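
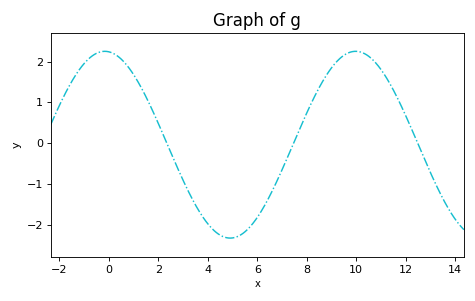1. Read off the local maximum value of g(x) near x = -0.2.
2.25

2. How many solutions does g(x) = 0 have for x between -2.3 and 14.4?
3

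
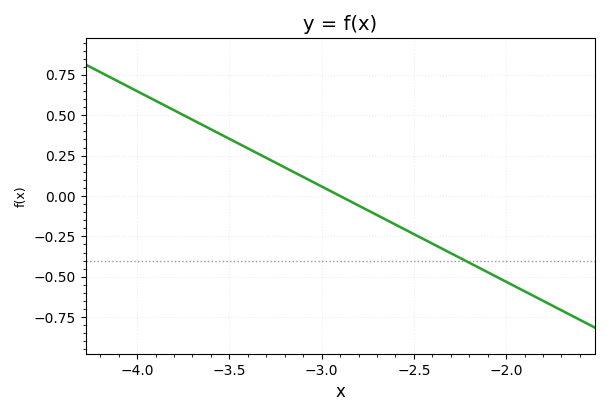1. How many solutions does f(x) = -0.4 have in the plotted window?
1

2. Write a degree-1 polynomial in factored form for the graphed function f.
y = -0.59(x + 2.9)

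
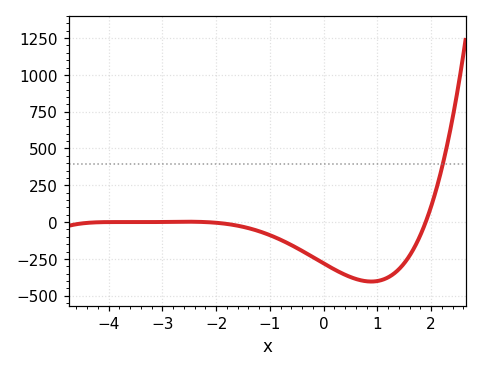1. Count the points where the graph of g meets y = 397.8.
1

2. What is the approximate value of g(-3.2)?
0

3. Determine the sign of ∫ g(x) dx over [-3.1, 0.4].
negative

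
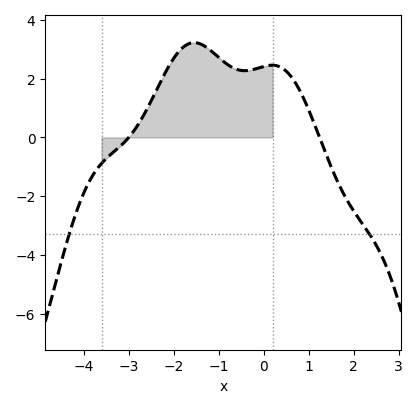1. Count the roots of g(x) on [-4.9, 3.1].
2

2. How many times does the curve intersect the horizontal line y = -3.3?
2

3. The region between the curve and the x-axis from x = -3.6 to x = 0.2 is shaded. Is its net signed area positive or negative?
positive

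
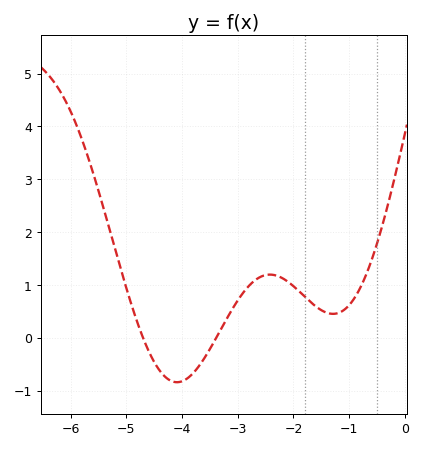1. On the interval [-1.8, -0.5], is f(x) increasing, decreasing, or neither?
neither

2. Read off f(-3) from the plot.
0.707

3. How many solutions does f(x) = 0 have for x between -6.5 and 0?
2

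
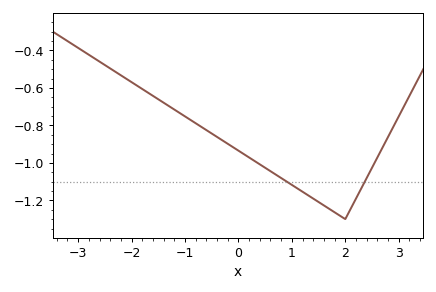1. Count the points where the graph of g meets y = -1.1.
2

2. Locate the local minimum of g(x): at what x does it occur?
2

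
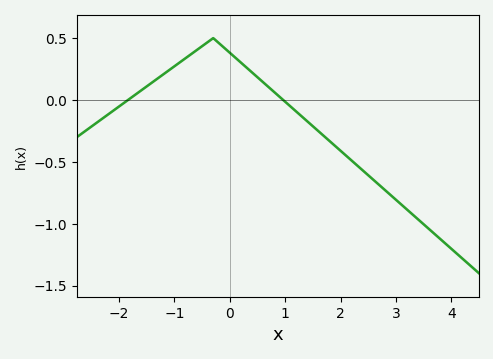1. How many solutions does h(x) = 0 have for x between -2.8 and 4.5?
2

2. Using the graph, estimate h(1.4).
-0.173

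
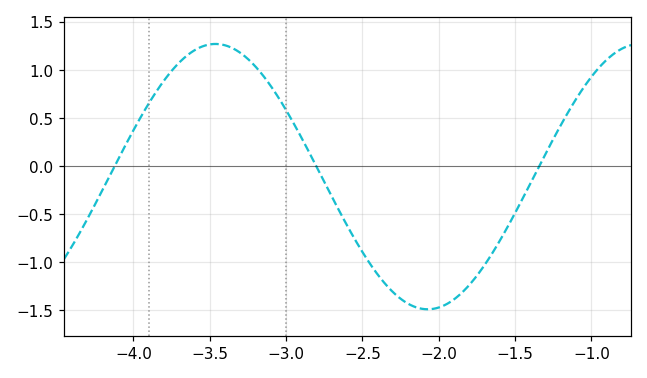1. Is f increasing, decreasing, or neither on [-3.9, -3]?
neither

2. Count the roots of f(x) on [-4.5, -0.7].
3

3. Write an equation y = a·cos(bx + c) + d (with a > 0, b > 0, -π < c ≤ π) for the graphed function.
y = 1.38cos(2.26x + 1.54) - 0.11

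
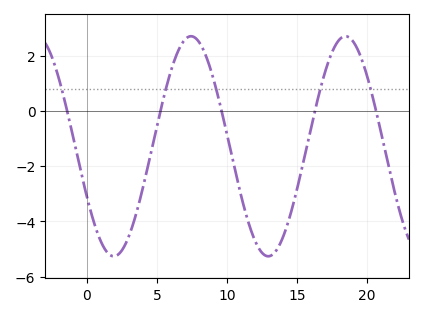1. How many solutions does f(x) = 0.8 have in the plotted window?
5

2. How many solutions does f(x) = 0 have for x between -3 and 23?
5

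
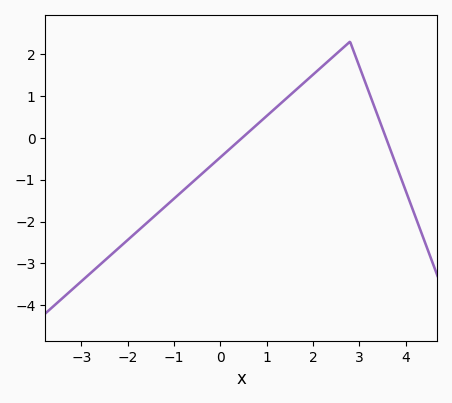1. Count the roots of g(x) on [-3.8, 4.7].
2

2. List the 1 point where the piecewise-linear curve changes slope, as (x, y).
(2.8, 2.3)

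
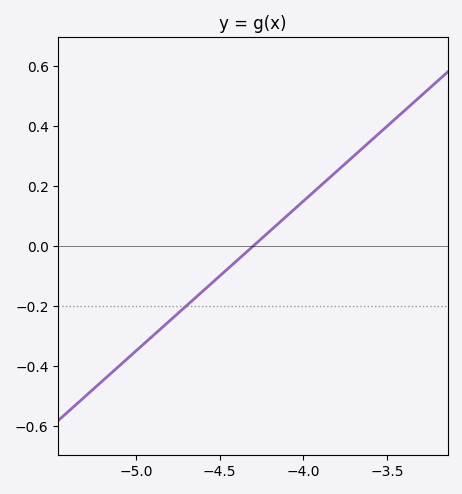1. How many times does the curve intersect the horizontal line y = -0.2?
1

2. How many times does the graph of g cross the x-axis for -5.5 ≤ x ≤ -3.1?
1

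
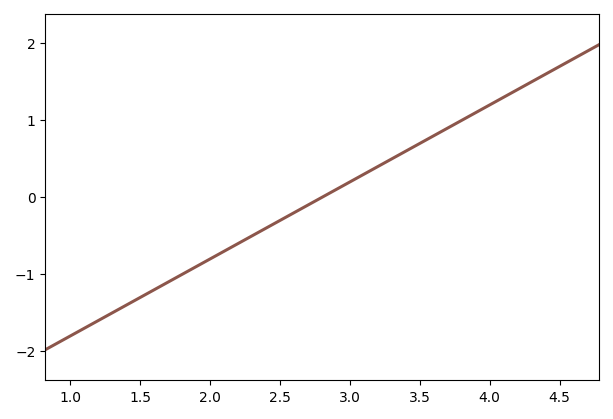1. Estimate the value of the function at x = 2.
-0.8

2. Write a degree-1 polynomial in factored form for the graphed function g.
y = 1(x - 2.8)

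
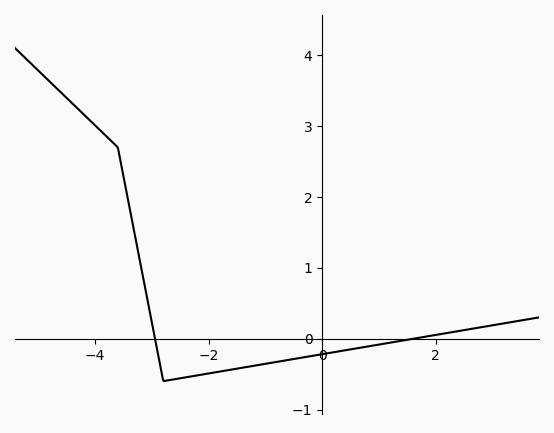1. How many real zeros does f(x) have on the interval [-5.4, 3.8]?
2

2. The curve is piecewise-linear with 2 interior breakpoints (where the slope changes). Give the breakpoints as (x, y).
(-3.6, 2.7); (-2.8, -0.6)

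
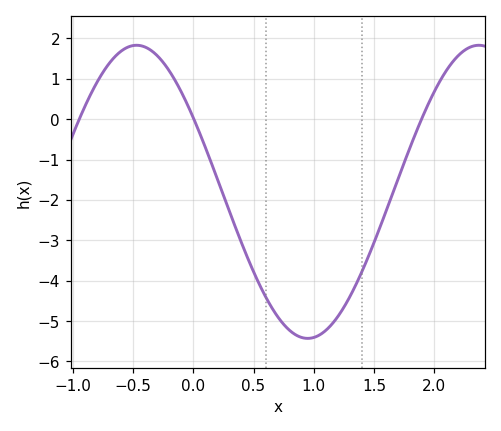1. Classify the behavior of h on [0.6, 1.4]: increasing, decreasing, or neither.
neither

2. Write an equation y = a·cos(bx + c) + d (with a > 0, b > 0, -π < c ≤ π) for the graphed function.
y = 3.63cos(2.2x + 1) - 1.8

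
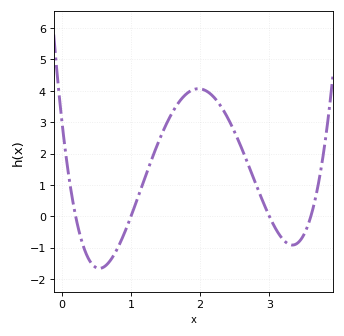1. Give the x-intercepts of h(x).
0.2, 1, 3, 3.6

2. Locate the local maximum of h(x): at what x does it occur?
1.97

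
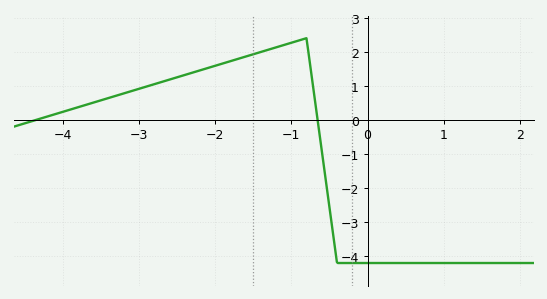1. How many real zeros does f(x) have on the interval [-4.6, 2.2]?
2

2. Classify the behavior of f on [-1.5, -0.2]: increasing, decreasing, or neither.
neither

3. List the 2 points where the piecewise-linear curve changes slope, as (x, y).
(-0.8, 2.4); (-0.4, -4.2)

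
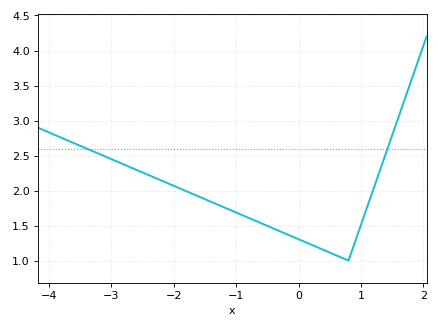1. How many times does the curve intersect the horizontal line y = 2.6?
2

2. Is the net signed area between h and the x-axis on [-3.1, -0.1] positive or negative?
positive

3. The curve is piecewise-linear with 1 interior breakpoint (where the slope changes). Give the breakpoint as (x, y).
(0.8, 1)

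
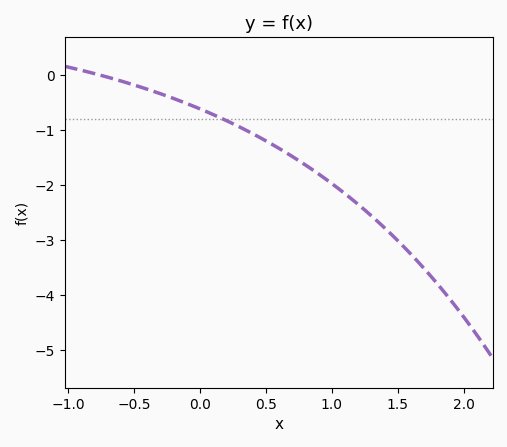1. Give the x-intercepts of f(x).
-0.75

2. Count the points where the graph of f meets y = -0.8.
1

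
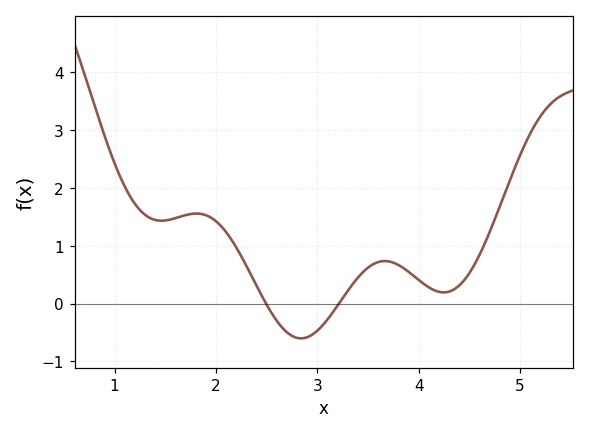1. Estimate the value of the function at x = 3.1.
-0.273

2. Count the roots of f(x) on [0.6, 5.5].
2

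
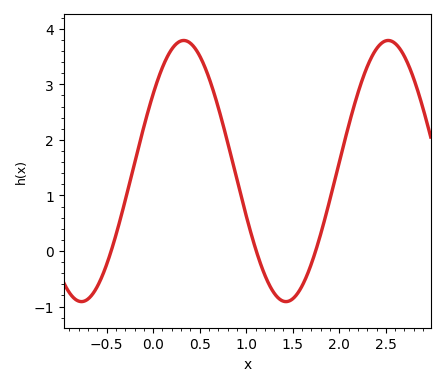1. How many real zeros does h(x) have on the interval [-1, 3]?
3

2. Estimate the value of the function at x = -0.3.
0.9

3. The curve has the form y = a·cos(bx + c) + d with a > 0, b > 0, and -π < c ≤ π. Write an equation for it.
y = 2.35cos(2.9x - 0.94) + 1.44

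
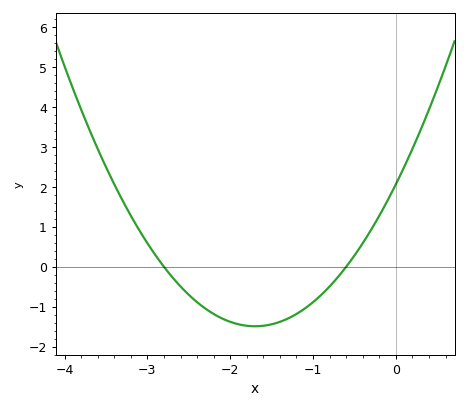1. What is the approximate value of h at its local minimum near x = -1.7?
-1.49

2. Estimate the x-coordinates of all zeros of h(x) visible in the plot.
-2.8, -0.6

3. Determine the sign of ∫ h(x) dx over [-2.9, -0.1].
negative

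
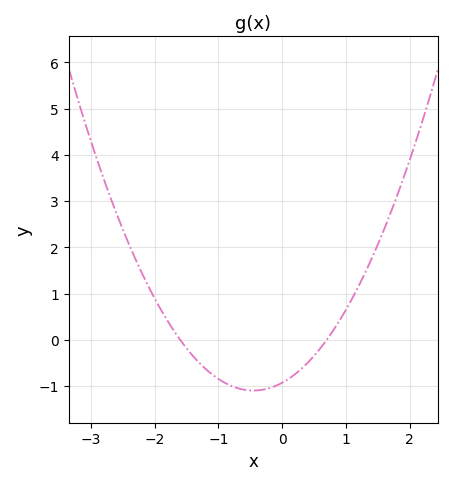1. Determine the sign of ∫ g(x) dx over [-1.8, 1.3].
negative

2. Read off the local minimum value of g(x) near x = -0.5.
-1.1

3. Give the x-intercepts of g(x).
-1.6, 0.7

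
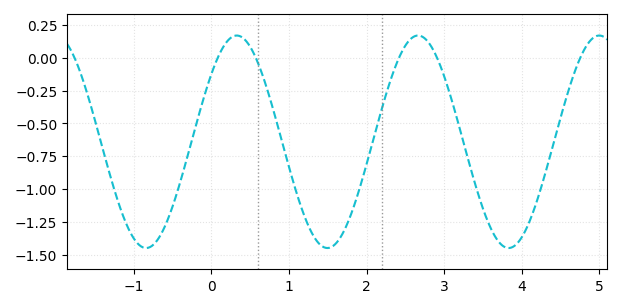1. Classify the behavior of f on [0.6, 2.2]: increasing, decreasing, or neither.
neither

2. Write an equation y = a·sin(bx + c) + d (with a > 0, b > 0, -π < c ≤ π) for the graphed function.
y = 0.81sin(2.7x + 0.69) - 0.64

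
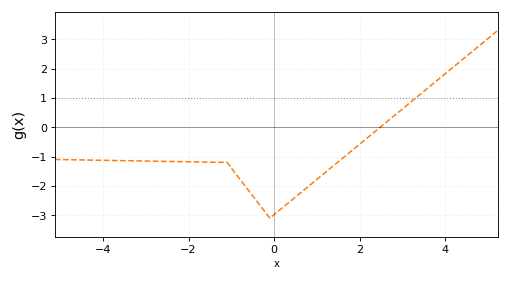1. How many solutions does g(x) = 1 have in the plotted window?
1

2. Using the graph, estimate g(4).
1.83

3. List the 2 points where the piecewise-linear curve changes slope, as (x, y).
(-1.1, -1.2); (-0.1, -3.1)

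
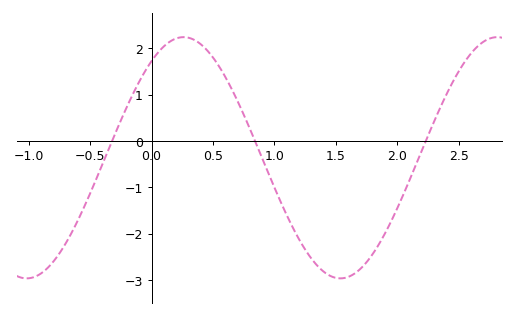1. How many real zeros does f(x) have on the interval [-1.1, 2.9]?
3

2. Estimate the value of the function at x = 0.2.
2.21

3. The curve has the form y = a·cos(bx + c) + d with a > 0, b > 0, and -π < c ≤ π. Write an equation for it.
y = 2.6cos(2.46x - 0.642) - 0.36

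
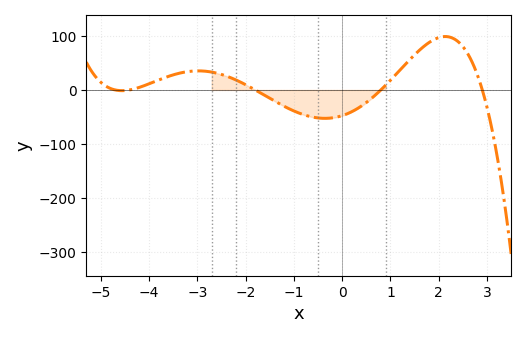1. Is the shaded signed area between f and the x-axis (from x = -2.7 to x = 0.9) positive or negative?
negative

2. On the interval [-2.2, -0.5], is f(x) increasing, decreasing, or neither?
decreasing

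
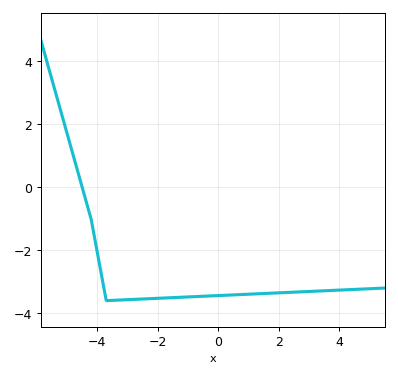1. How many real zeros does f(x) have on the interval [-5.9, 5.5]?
1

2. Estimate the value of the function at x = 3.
-3.4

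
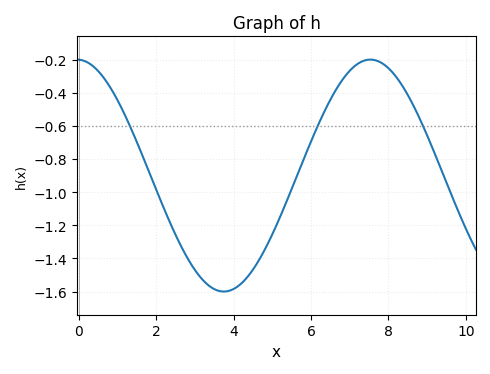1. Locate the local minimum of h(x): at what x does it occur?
3.8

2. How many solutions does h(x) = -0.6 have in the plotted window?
3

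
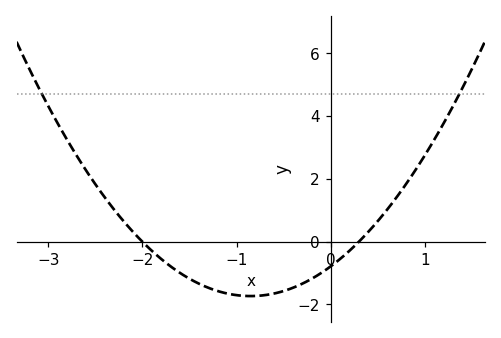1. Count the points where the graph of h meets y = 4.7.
2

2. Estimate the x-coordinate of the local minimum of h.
-0.8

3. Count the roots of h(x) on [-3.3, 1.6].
2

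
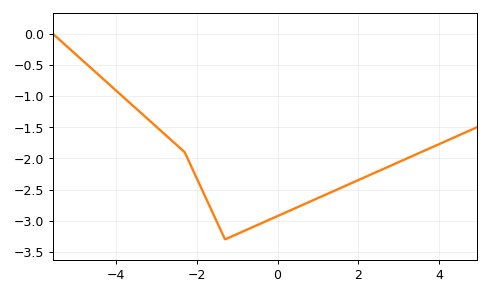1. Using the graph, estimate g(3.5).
-1.9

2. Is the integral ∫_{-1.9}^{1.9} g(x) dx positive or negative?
negative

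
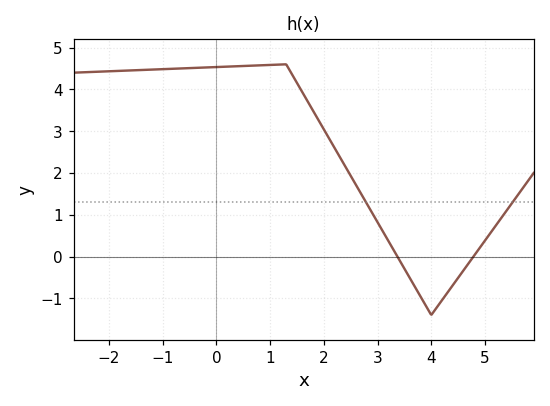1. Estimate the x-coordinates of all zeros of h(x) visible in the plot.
3.37, 4.79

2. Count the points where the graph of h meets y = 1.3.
2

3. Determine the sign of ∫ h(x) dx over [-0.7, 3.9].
positive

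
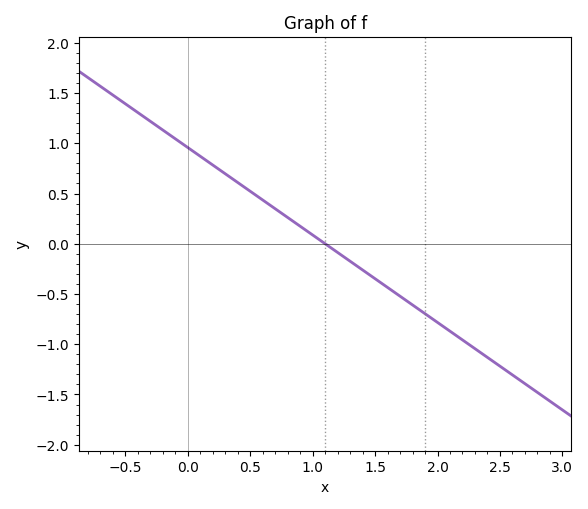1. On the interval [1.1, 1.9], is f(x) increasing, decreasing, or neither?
decreasing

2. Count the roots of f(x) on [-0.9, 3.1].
1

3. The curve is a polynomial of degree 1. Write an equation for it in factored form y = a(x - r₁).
y = -0.87(x - 1.1)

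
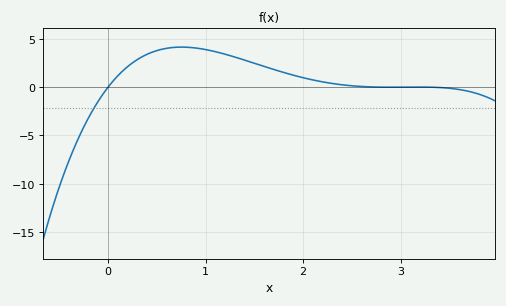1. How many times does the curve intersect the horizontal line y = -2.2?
1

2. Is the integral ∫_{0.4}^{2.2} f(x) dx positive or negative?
positive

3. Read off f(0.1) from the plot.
1.18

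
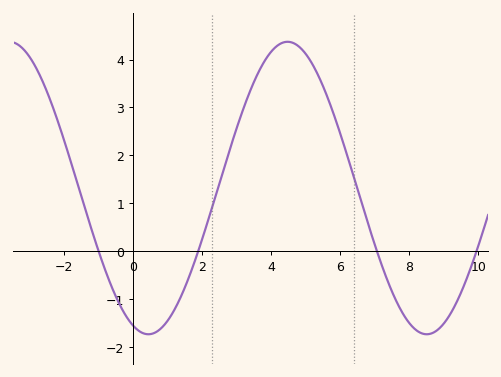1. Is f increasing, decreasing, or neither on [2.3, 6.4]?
neither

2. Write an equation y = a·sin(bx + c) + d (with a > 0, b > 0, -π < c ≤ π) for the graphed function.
y = 3.05sin(0.78x - 1.92) + 1.32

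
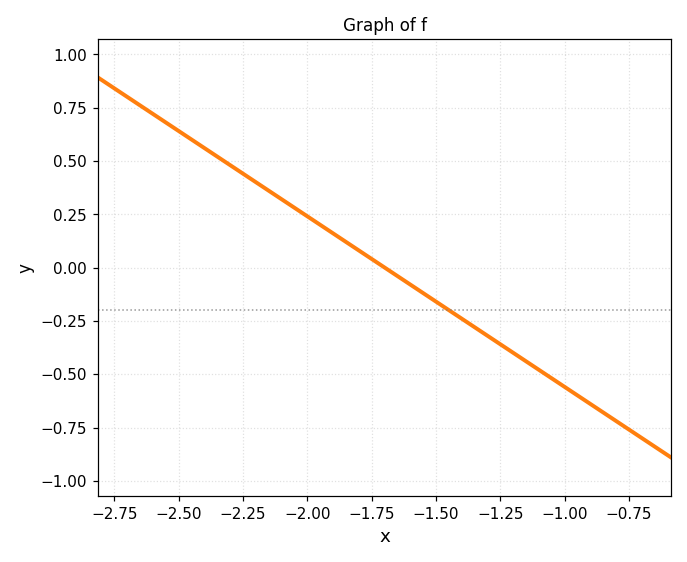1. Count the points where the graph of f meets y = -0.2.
1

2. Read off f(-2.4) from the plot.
0.56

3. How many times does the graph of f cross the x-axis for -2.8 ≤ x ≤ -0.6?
1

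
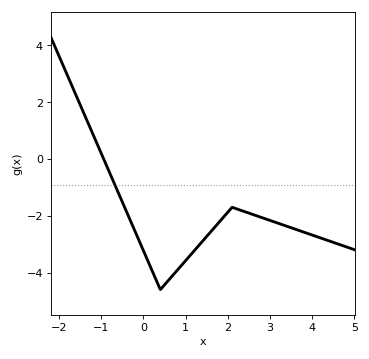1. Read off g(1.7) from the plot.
-2.4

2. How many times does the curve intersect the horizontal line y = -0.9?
1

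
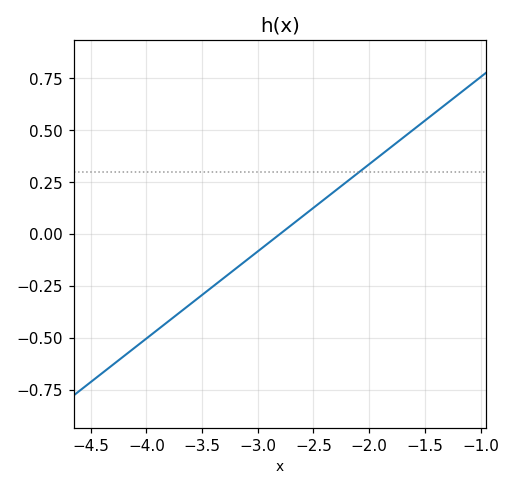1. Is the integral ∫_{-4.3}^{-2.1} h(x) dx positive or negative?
negative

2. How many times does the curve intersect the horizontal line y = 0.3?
1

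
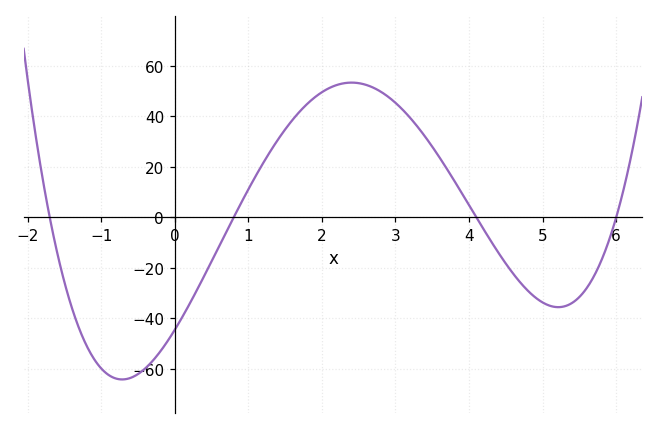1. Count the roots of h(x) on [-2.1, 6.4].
4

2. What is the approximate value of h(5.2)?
-36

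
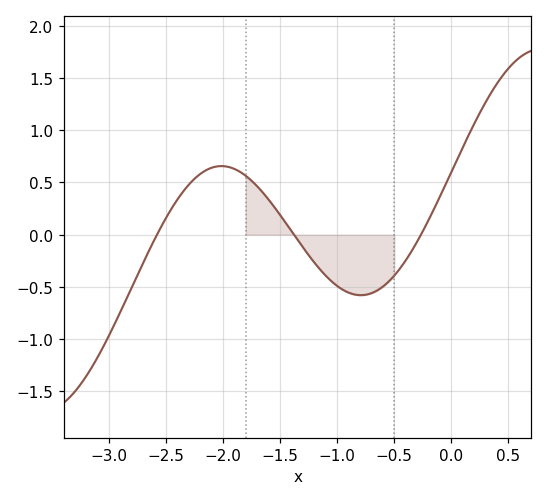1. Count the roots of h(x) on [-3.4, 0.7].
3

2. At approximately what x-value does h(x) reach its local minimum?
-0.792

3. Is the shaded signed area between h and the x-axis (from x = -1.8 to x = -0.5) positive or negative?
negative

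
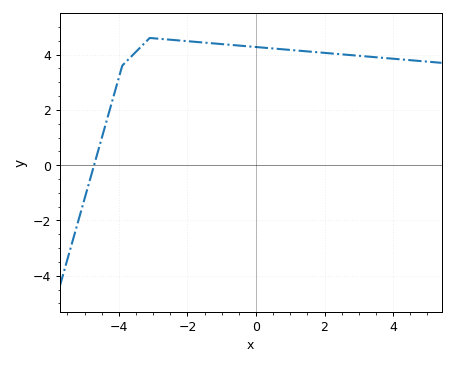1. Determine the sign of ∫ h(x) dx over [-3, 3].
positive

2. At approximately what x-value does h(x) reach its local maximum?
-3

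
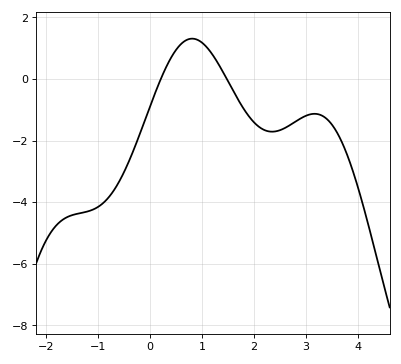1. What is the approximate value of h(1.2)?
0.8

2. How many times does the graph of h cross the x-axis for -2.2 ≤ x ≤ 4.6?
2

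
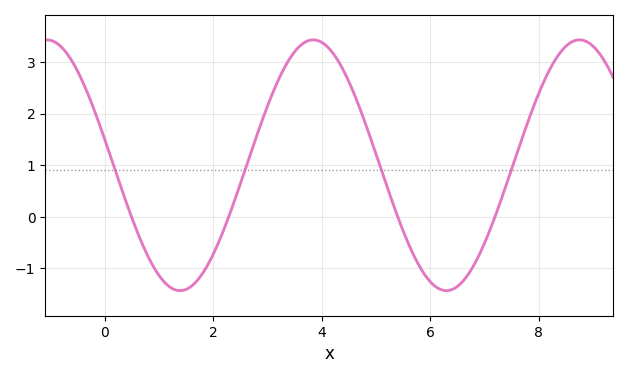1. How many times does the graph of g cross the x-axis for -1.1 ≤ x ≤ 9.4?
4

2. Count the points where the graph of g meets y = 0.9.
4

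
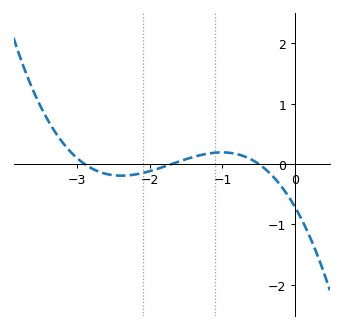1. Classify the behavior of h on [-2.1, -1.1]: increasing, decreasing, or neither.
increasing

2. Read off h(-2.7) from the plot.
-0.1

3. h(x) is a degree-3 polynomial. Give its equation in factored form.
y = -0.29(x + 2.9)(x + 1.7)(x + 0.5)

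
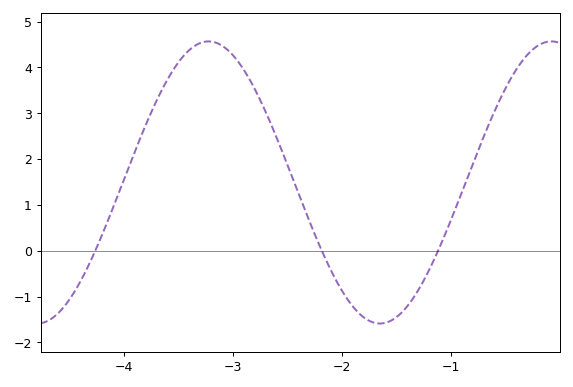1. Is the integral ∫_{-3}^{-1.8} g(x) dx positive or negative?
positive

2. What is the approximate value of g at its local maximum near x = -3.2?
4.6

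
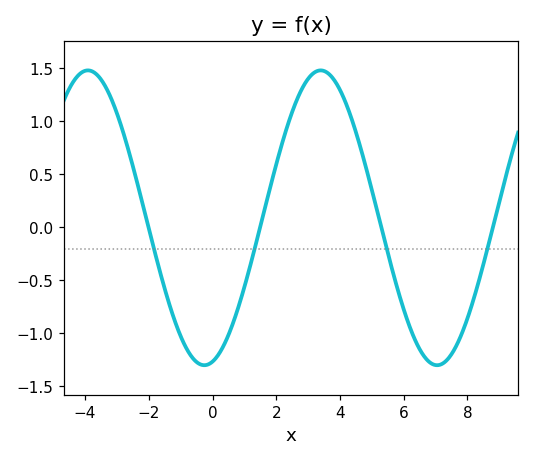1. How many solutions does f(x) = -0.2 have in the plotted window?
4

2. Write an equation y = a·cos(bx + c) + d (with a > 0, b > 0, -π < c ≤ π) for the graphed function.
y = 1.39cos(0.86x - 2.9) + 0.09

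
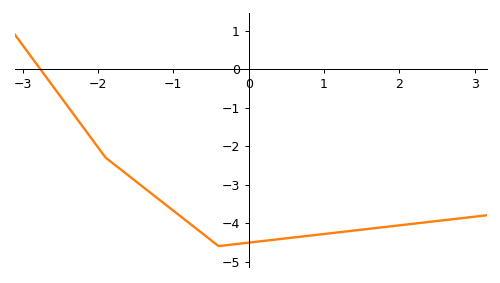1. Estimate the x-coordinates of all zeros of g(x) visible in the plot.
-2.8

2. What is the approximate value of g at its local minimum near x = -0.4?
-4.6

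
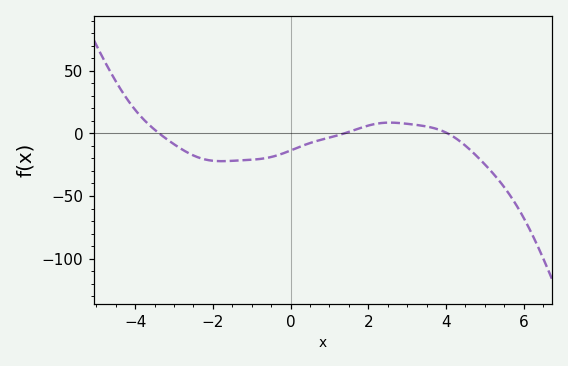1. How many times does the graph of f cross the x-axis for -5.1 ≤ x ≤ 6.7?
3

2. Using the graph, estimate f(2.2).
10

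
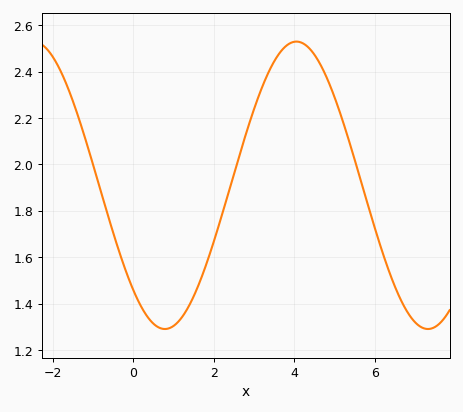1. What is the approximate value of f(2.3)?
1.84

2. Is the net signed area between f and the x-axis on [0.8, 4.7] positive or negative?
positive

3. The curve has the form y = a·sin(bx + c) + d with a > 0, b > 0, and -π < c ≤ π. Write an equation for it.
y = 0.62sin(0.96x - 2.32) + 1.91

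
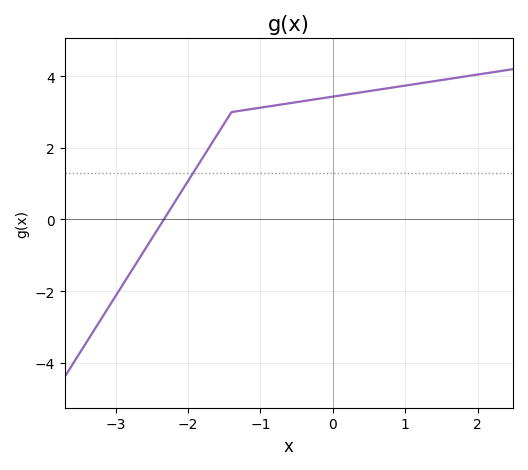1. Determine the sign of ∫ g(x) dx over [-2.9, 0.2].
positive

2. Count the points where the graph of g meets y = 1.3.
1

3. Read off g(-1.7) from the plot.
2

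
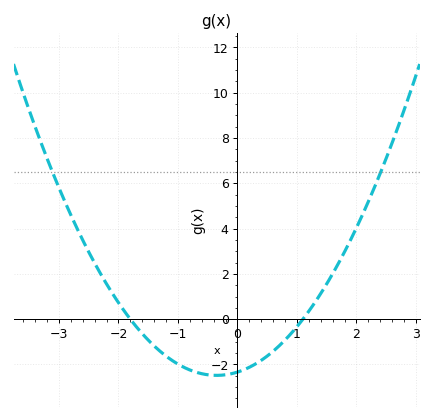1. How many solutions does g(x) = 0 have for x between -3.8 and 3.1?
2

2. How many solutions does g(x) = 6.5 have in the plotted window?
2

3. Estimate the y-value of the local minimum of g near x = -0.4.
-2.48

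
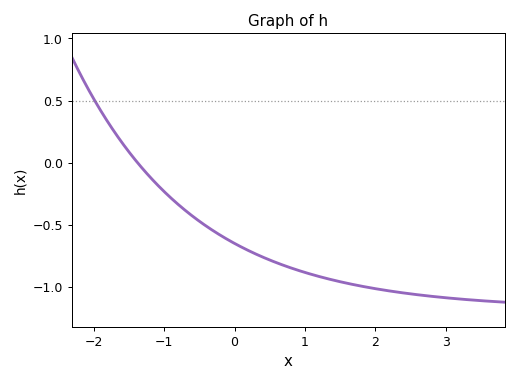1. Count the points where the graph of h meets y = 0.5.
1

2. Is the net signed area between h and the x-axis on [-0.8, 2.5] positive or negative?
negative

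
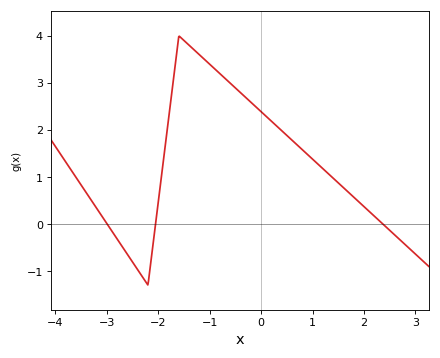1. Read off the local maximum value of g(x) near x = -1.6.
4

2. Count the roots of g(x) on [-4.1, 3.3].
3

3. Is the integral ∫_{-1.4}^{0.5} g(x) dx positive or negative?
positive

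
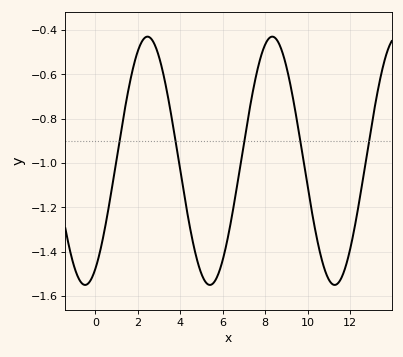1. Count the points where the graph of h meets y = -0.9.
5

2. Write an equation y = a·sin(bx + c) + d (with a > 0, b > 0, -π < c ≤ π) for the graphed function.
y = 0.56sin(1.1x - 1.1) - 0.99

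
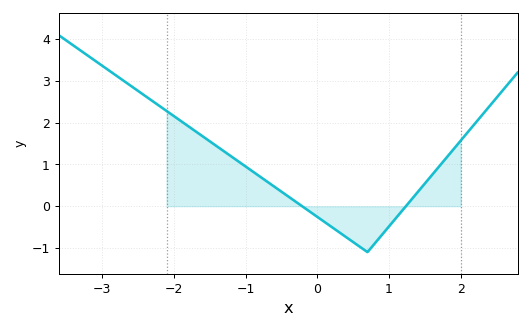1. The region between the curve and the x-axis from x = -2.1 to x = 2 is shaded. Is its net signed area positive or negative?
positive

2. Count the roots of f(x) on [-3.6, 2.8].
2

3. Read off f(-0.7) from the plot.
0.591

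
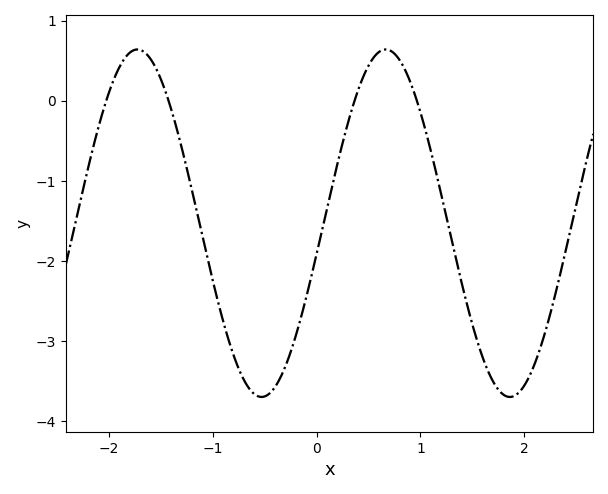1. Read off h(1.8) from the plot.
-3.67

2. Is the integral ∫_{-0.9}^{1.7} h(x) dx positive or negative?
negative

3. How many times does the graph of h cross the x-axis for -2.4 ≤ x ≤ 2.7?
4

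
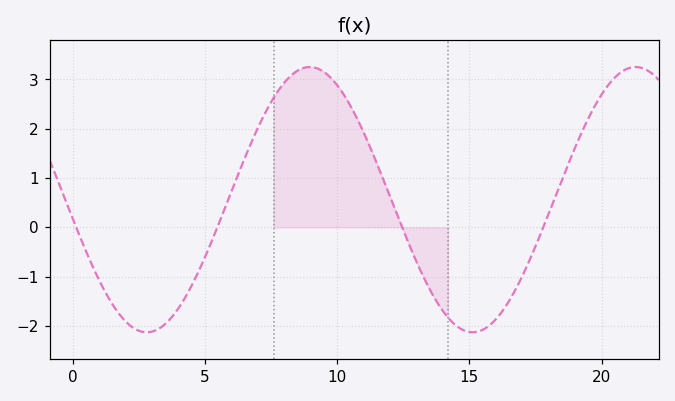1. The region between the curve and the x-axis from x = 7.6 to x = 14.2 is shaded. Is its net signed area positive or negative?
positive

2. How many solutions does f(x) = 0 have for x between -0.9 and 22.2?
4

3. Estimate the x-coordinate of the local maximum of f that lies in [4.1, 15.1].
8.97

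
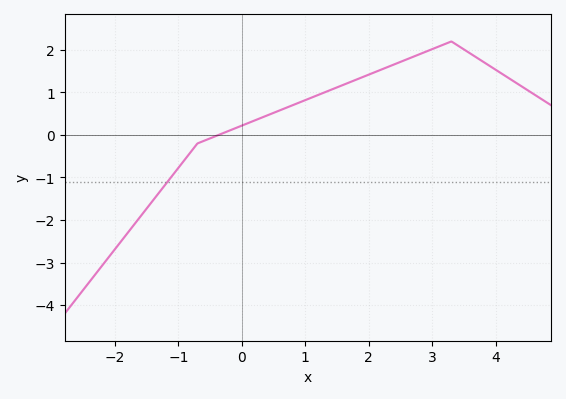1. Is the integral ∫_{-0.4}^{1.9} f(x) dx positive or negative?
positive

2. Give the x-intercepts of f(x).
-0.367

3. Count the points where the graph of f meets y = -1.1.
1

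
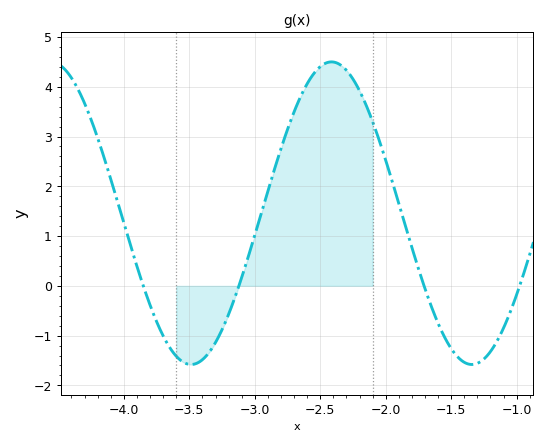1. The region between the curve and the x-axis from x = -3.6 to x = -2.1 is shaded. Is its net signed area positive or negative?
positive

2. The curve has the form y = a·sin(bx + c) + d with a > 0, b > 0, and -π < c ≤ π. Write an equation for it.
y = 3.04sin(2.9x + 2.4) + 1.46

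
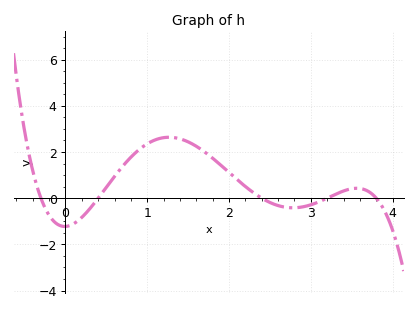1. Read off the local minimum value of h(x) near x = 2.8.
-0.418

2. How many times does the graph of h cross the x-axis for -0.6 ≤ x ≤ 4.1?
5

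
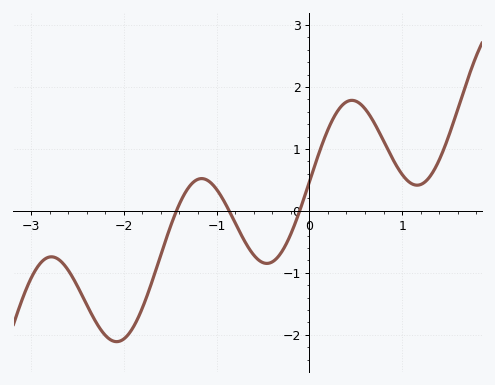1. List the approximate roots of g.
-1.43, -0.864, -0.104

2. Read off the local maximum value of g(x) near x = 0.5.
1.78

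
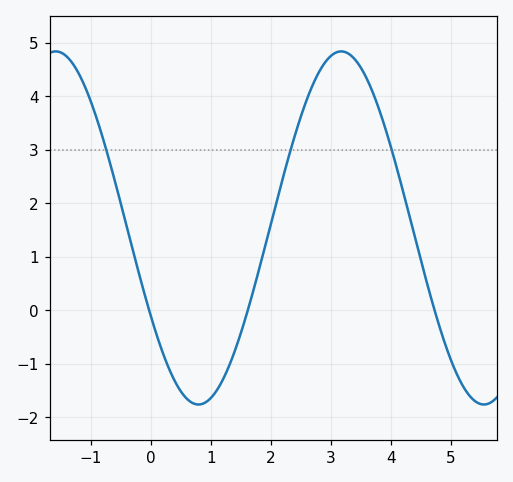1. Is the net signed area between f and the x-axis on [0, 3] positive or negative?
positive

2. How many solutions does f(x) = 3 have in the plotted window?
3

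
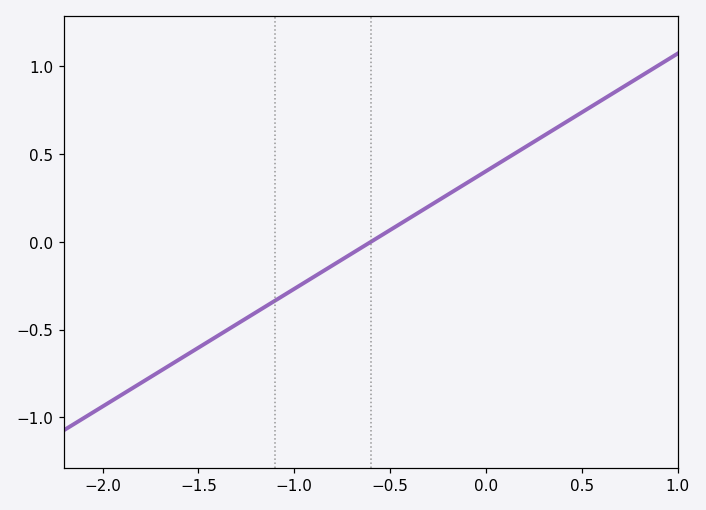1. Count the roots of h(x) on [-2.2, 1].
1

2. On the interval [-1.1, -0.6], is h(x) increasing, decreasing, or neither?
increasing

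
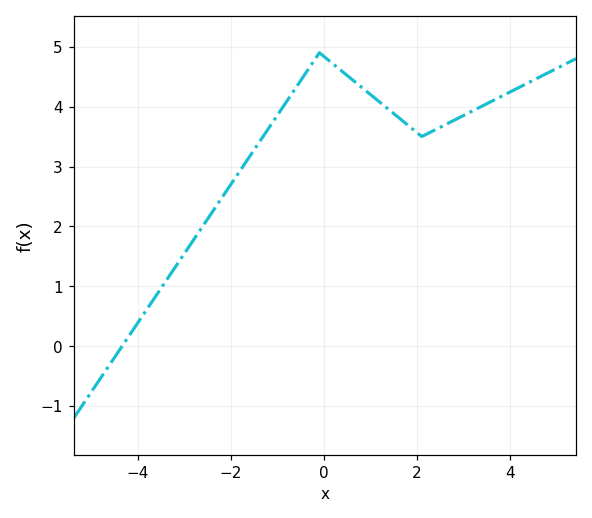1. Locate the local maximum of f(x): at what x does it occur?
-0.1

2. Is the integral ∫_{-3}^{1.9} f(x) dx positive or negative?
positive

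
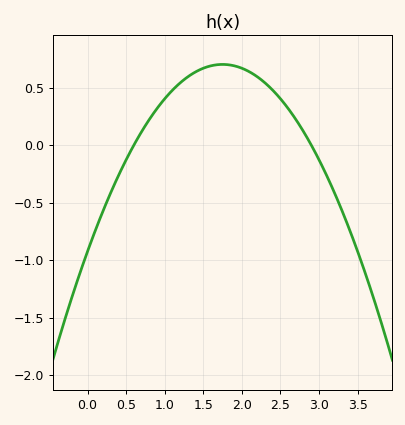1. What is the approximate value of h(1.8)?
0.7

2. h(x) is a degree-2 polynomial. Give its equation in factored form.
y = -0.53(x - 0.6)(x - 2.9)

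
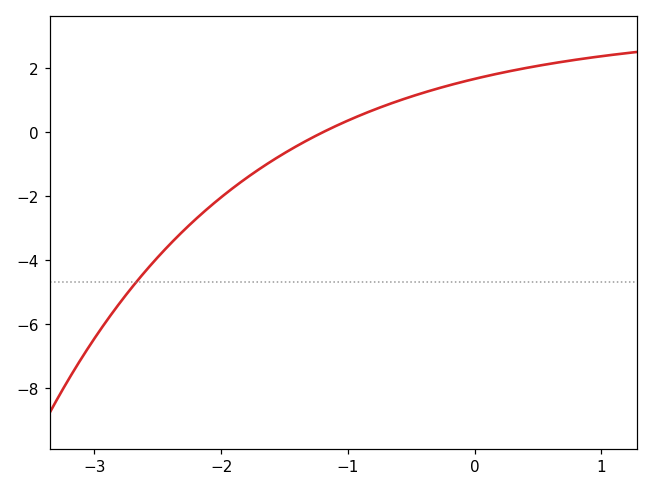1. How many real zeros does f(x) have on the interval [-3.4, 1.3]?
1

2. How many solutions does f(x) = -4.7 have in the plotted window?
1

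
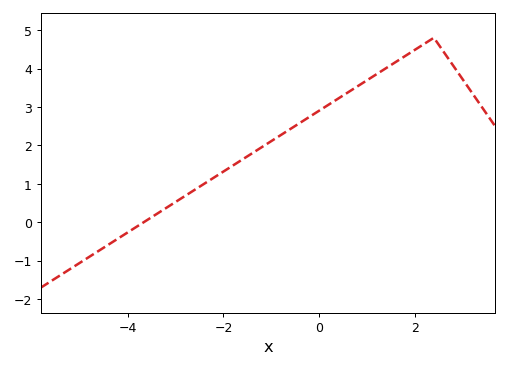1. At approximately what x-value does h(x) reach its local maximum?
2.4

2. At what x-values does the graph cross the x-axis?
-3.6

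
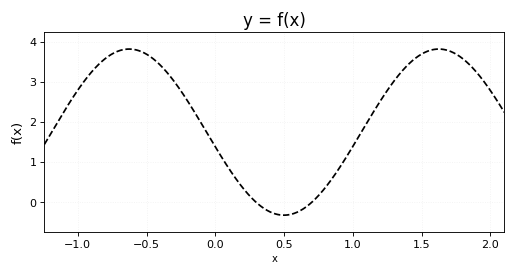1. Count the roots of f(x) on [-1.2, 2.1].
2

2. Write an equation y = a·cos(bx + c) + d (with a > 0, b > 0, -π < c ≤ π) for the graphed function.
y = 2.07cos(2.8x + 1.8) + 1.75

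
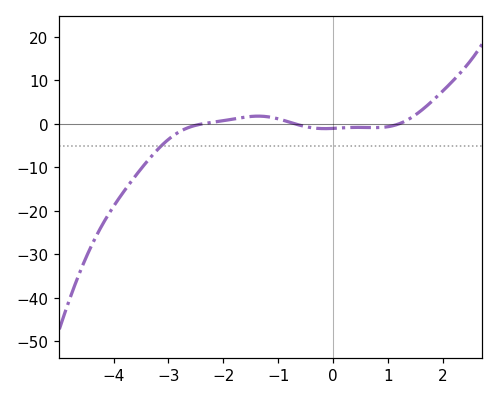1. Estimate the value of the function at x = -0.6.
-0.36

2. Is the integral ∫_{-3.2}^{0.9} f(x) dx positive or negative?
negative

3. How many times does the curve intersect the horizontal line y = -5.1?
1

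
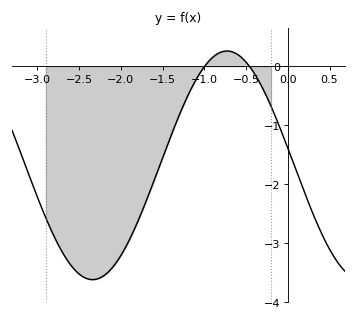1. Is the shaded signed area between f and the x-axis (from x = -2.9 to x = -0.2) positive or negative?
negative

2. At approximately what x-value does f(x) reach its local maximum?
-0.727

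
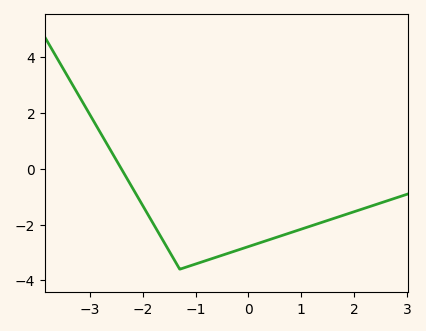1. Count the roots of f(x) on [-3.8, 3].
1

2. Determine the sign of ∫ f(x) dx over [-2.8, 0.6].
negative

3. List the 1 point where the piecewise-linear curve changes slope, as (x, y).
(-1.3, -3.6)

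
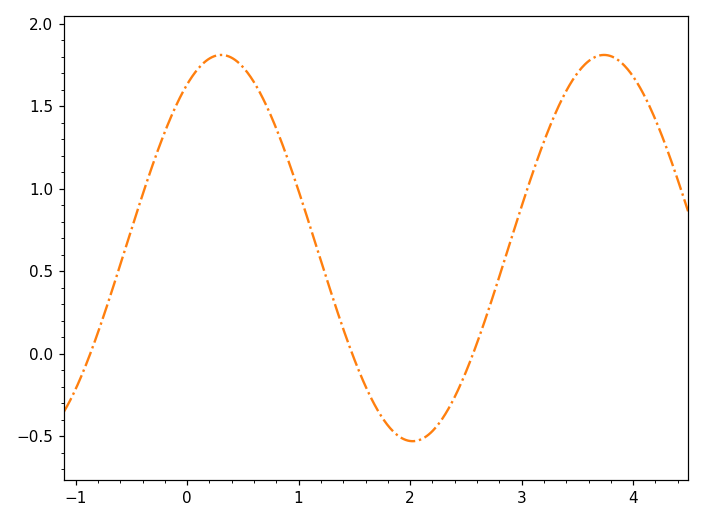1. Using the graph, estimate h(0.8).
1.36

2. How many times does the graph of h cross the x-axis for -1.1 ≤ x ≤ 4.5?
3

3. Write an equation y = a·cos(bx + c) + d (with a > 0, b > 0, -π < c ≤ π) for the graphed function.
y = 1.17cos(1.83x - 0.56) + 0.64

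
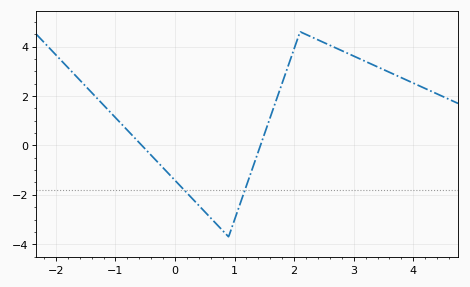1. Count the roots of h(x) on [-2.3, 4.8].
2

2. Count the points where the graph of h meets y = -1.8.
2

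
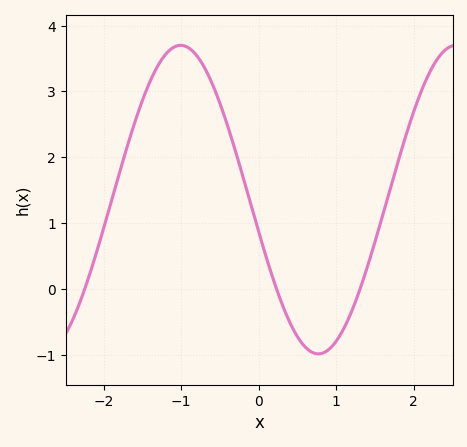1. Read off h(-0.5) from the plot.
2.8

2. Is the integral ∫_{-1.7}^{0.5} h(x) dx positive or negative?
positive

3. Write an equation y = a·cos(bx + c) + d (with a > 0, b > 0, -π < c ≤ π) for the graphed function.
y = 2.34cos(1.8x + 1.8) + 1.36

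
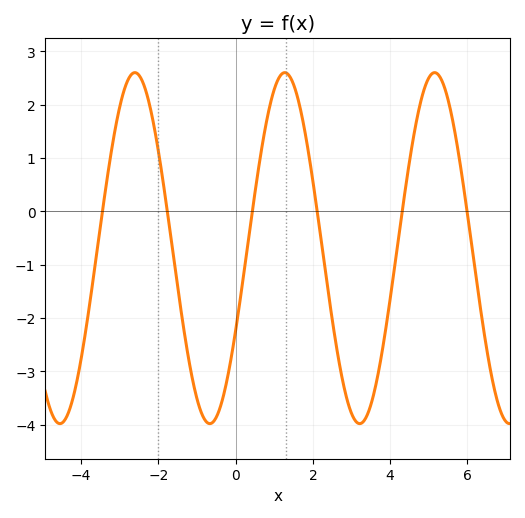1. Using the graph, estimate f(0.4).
-0.172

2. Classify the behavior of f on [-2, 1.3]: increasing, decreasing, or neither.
neither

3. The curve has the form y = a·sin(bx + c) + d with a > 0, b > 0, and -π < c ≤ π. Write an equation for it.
y = 3.29sin(1.62x - 0.49) - 0.69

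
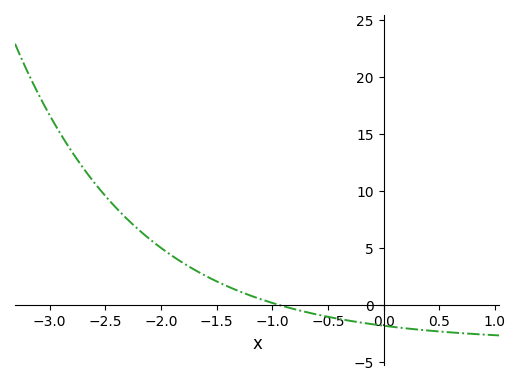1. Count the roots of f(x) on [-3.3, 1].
1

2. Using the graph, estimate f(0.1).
-1.98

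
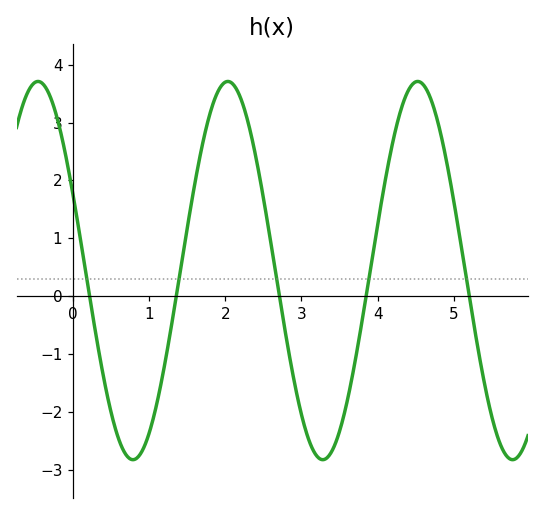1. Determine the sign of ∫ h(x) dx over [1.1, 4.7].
positive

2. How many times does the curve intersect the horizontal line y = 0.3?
5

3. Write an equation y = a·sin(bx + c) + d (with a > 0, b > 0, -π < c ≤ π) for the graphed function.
y = 3.27sin(2.52x + 2.73) + 0.44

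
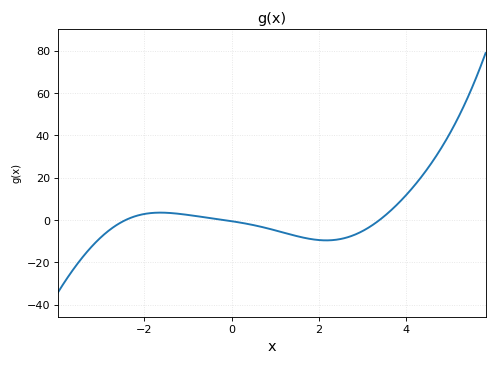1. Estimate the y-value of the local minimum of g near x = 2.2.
-10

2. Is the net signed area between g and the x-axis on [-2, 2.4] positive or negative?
negative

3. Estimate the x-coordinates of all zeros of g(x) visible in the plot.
-2.4, -0.2, 3.4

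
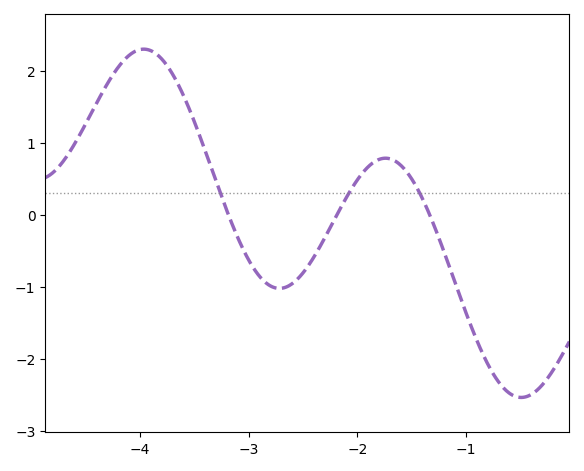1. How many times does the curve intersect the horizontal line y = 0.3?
3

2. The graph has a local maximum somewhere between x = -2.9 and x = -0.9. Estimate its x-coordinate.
-1.74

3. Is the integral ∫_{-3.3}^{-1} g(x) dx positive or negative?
negative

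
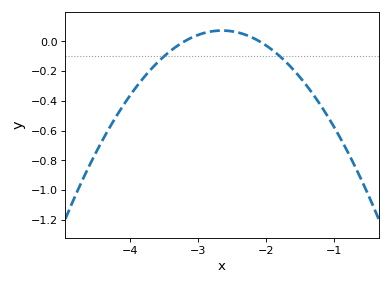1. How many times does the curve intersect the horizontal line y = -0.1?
2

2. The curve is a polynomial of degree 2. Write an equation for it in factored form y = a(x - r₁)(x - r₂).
y = -0.24(x + 3.2)(x + 2.1)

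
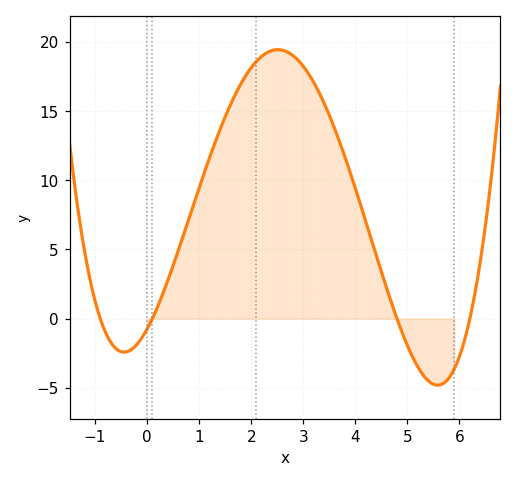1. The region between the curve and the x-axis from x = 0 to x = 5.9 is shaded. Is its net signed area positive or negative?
positive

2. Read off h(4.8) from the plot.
0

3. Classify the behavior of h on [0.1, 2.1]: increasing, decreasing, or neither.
increasing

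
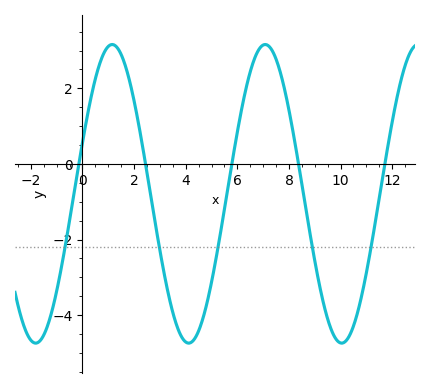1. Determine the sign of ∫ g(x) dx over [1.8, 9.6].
negative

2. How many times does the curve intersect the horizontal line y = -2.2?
5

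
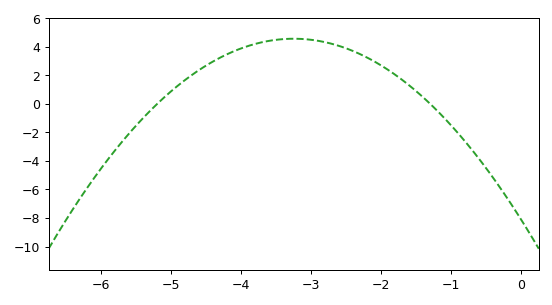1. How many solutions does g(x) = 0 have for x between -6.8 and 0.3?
2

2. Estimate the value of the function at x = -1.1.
-1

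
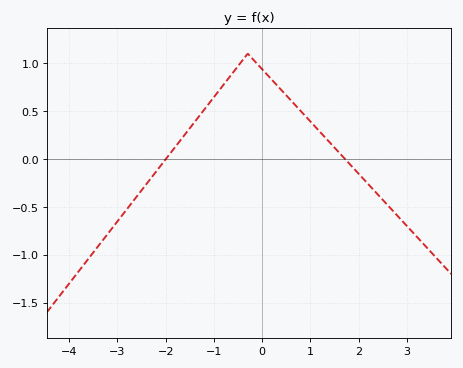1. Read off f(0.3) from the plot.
0.75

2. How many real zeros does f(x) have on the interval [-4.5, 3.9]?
2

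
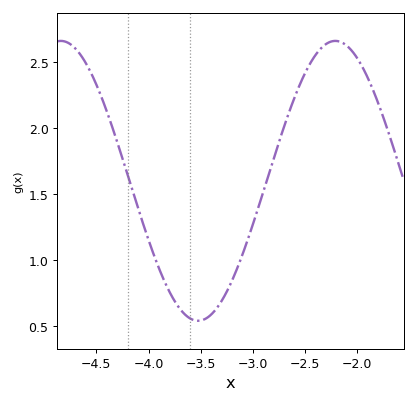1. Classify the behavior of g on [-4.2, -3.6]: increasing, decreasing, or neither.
decreasing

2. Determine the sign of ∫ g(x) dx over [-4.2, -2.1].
positive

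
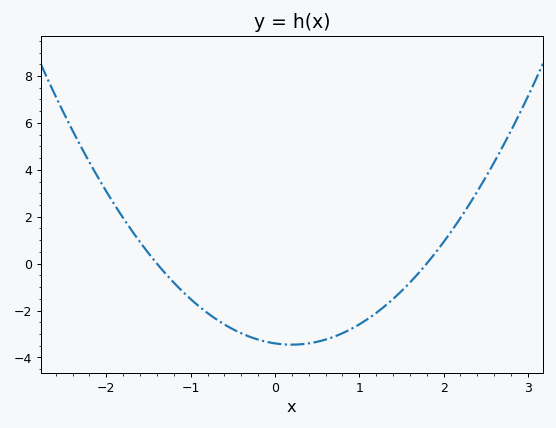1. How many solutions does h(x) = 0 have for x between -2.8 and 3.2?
2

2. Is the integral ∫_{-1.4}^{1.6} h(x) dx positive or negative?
negative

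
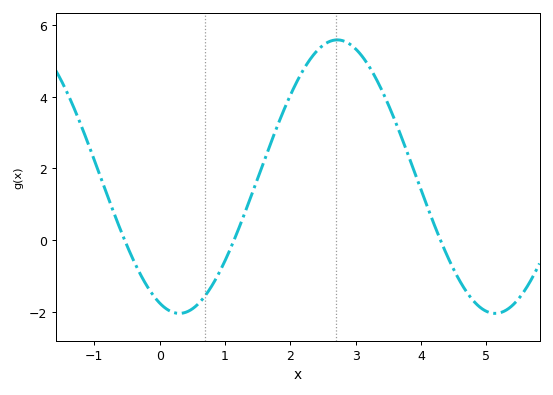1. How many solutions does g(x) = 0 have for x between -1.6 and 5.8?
3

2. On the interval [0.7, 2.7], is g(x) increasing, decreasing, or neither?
increasing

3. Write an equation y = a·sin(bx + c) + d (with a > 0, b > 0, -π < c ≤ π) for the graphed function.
y = 3.81sin(1.3x - 1.96) + 1.77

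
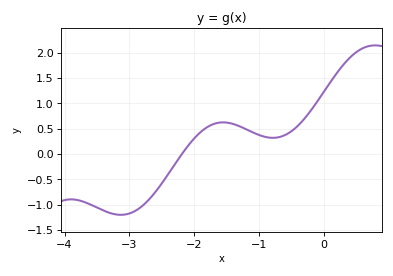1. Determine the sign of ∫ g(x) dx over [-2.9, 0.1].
positive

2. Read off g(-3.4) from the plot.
-1.1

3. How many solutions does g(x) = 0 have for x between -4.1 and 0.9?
1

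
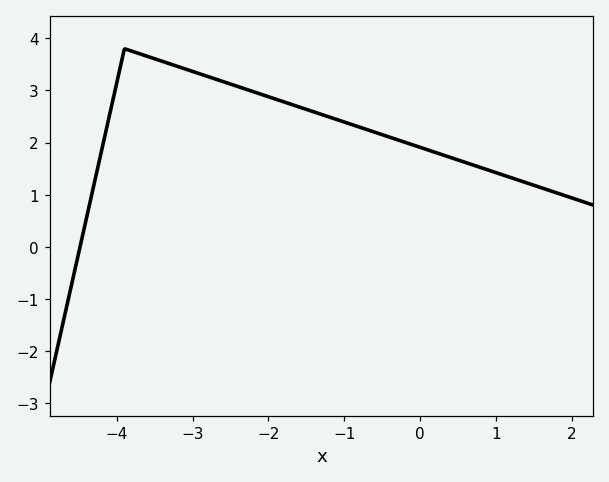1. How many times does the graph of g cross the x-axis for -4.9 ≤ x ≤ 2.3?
1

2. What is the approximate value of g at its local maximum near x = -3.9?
3.8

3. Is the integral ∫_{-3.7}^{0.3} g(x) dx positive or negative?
positive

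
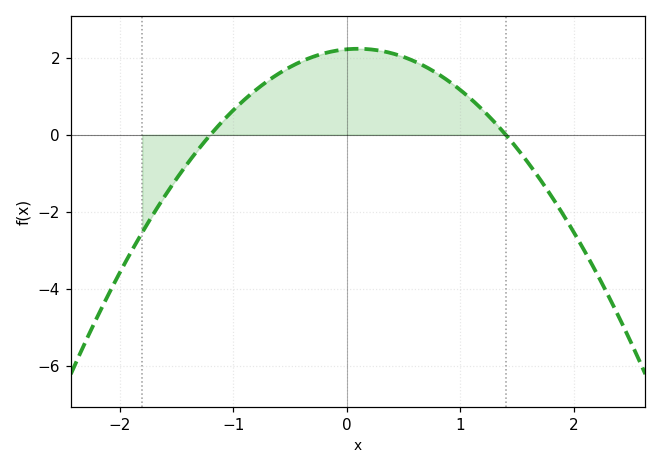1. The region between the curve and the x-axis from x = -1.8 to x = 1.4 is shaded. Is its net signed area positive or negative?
positive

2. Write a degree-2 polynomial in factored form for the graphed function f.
y = -1.32(x + 1.2)(x - 1.4)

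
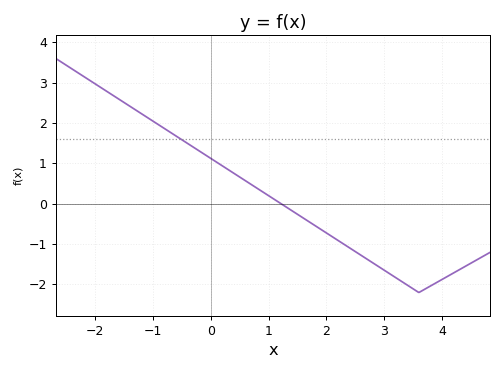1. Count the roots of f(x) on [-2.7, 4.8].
1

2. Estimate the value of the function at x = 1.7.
-0.446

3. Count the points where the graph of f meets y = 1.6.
1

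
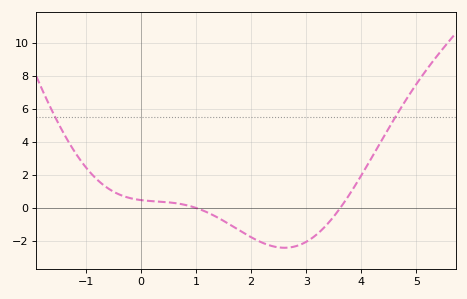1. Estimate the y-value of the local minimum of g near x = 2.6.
-2.4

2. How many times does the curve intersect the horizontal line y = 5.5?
2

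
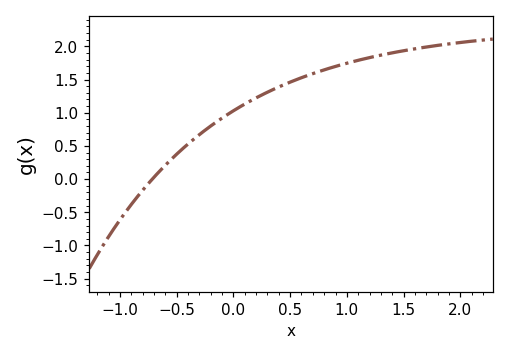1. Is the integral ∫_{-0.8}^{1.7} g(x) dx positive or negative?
positive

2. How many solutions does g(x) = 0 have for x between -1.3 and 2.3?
1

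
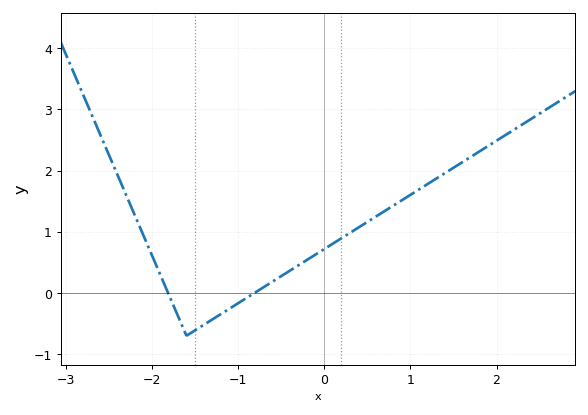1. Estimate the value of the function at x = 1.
1.6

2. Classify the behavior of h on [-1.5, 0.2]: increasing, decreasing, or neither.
increasing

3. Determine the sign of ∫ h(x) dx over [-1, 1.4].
positive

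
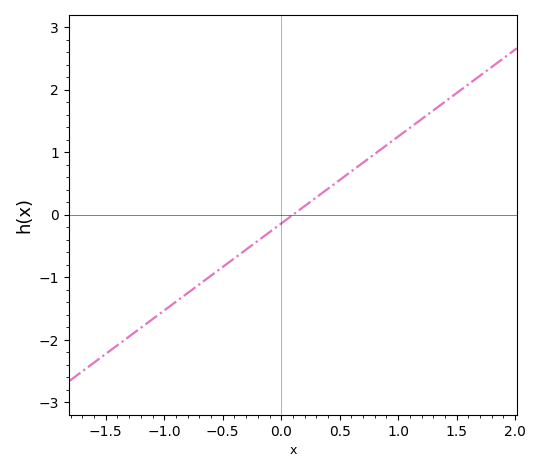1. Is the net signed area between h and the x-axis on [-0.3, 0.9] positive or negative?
positive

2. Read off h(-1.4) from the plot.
-2.08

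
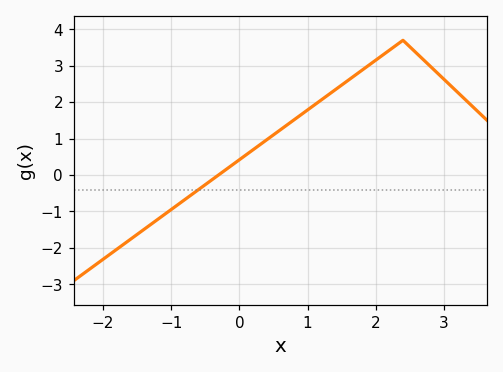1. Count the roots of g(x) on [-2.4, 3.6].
1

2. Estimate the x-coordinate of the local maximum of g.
2.4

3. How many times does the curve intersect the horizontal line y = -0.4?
1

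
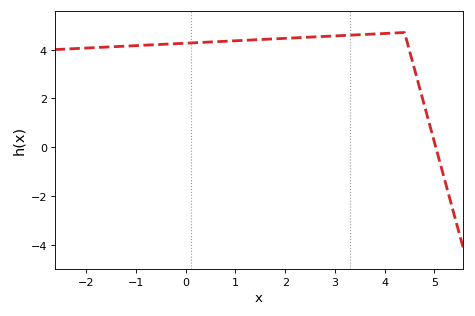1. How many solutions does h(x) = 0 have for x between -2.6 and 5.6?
1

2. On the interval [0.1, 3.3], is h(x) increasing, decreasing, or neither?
increasing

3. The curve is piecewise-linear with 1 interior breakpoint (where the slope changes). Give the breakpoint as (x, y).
(4.4, 4.7)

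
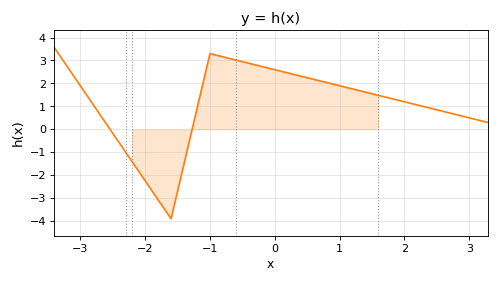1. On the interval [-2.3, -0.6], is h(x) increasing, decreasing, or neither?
neither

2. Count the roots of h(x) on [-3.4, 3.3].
2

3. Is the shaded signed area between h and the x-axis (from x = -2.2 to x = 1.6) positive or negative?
positive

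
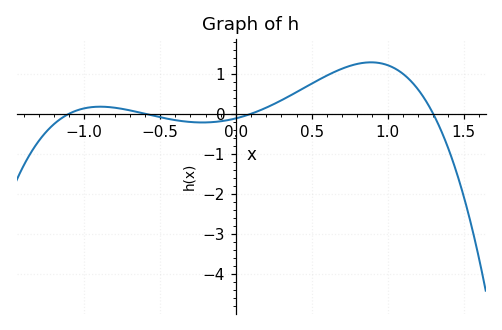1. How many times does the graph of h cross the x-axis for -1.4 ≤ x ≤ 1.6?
4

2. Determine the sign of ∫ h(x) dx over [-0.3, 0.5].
positive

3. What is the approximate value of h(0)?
-0.1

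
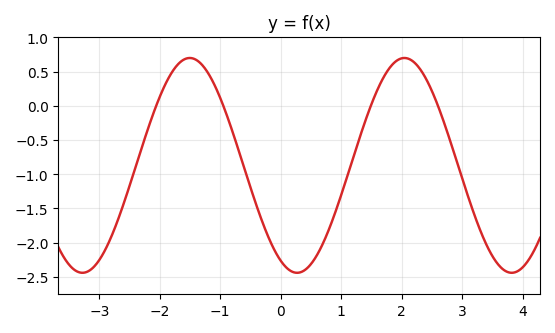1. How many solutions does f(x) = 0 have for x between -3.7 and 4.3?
4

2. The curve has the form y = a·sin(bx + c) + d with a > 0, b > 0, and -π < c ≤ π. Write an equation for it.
y = 1.57sin(1.8x - 2) - 0.87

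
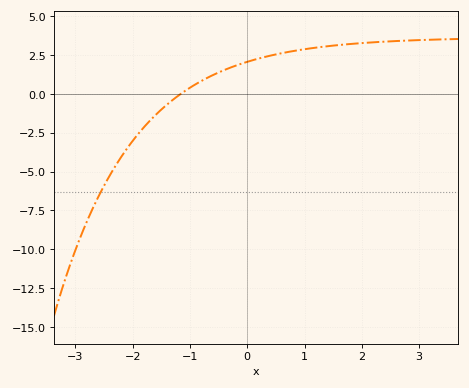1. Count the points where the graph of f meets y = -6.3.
1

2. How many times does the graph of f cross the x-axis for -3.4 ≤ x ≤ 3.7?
1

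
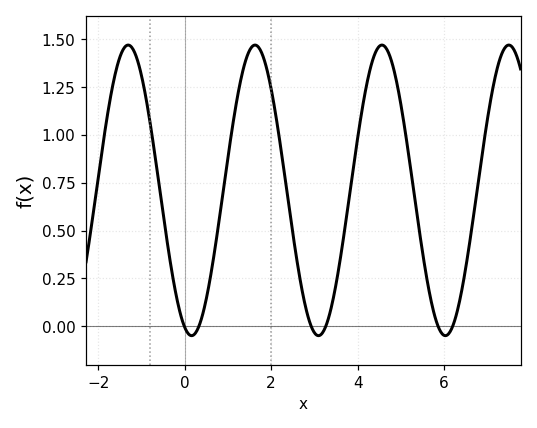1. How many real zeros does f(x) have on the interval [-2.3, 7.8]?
6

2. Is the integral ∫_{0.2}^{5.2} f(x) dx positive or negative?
positive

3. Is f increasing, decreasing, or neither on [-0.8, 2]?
neither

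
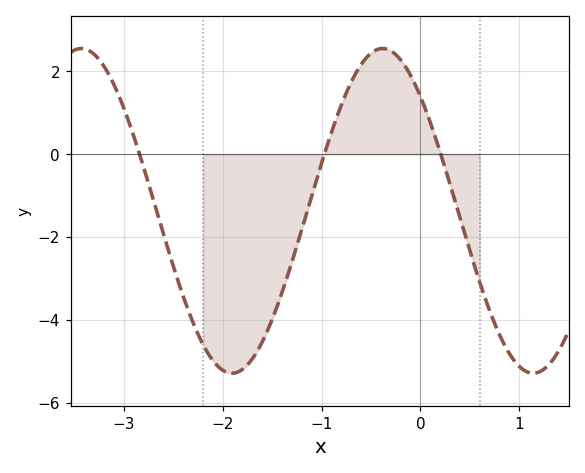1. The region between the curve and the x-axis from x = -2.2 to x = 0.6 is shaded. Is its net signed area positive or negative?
negative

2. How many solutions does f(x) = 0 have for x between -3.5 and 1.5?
3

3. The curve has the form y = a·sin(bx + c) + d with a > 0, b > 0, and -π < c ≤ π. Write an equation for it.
y = 3.92sin(2.06x + 2.36) - 1.37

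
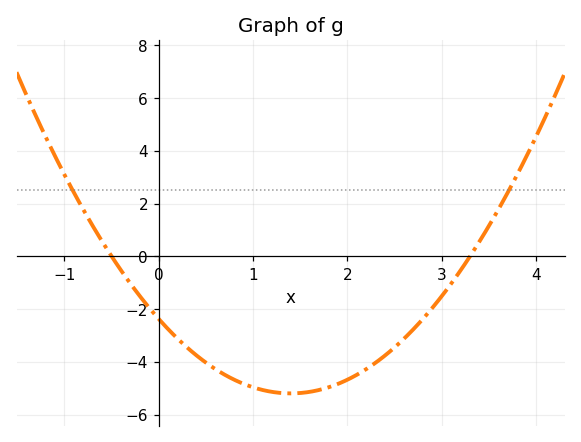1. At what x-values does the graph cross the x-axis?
-0.5, 3.3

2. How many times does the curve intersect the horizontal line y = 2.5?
2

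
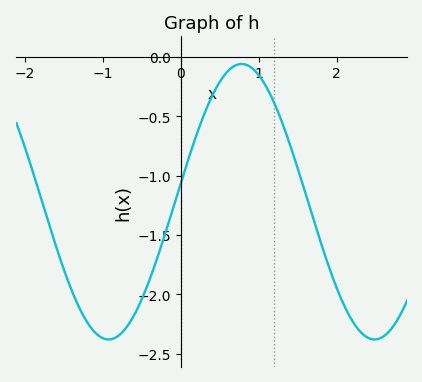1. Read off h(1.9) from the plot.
-1.77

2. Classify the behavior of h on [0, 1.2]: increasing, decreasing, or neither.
neither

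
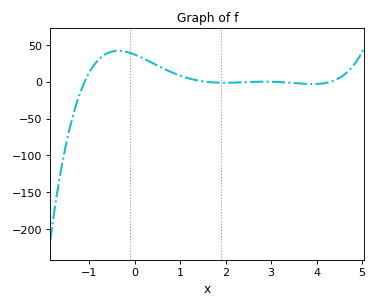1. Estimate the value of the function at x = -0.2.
40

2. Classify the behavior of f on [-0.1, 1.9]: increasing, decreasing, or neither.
decreasing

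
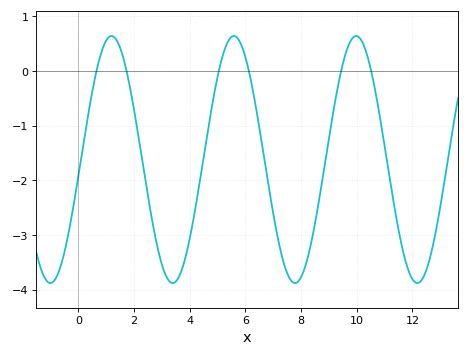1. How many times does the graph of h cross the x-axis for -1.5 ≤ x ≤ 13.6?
6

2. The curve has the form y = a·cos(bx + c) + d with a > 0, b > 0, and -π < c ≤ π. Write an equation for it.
y = 2.26cos(1.43x - 1.7) - 1.62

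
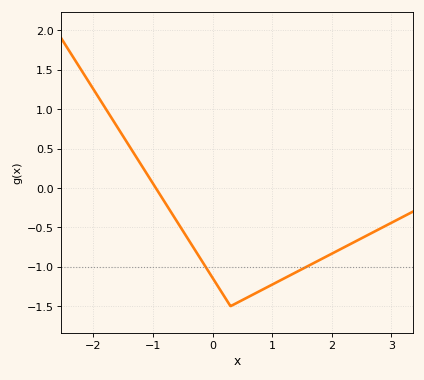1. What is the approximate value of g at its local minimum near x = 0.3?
-1.5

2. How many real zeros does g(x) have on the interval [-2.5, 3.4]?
1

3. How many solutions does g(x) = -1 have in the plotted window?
2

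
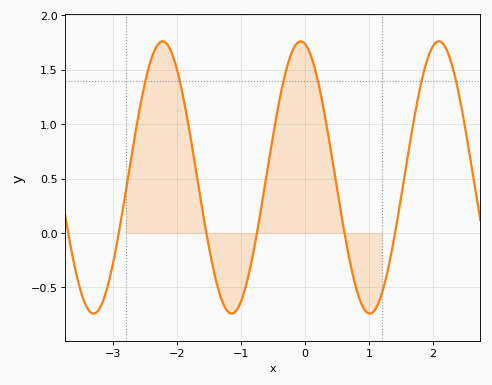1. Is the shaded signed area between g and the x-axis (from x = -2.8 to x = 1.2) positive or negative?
positive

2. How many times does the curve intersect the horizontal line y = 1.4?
6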